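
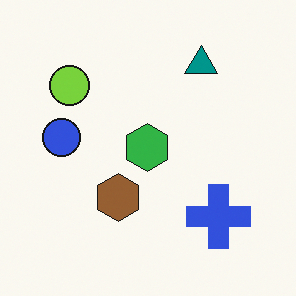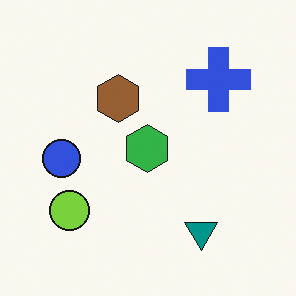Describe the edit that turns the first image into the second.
It was flipped vertically (top ↔ bottom).

The teal triangle is in the top-right of the first image and the bottom-right of the second — shapes on opposite sides of the horizontal midline have swapped in a mirror flip.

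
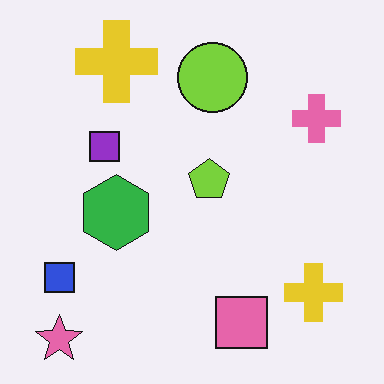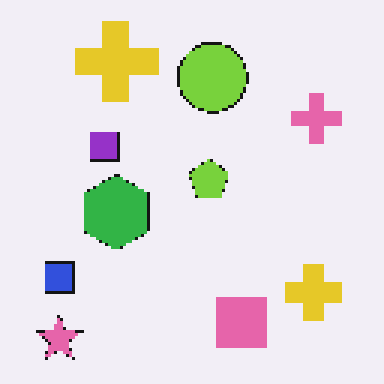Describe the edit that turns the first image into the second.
The transformation is: lightly pixelated (a mild mosaic effect).

Shapes are reduced to large square blocks; fine edges and outlines are lost — a downscale-then-upscale (mosaic) effect.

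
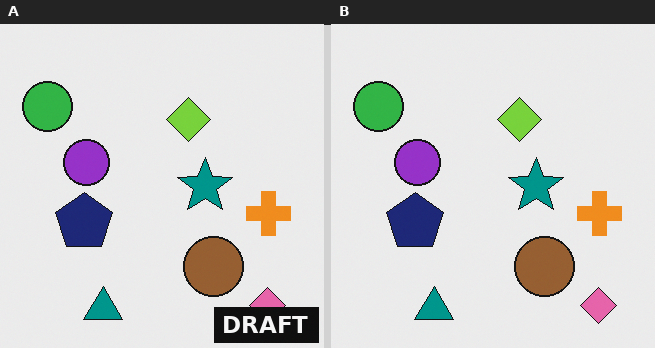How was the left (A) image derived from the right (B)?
The image was watermarked with the text "DRAFT" in the lower-right corner.

A dark label reading "DRAFT" appears in the lower-right corner.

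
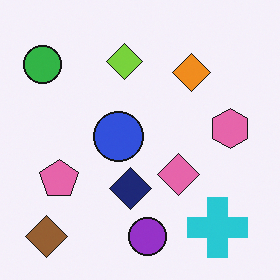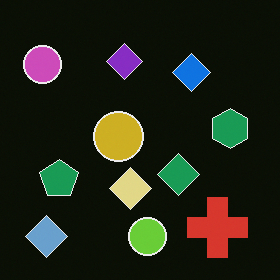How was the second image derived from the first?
The image was color-inverted (negative).

The light background has become dark and every shape's color is its complement — a photographic negative.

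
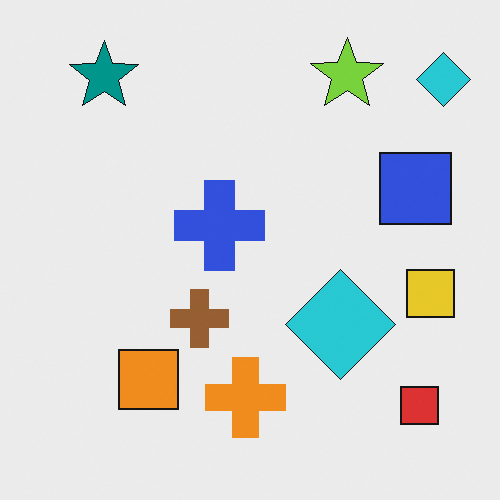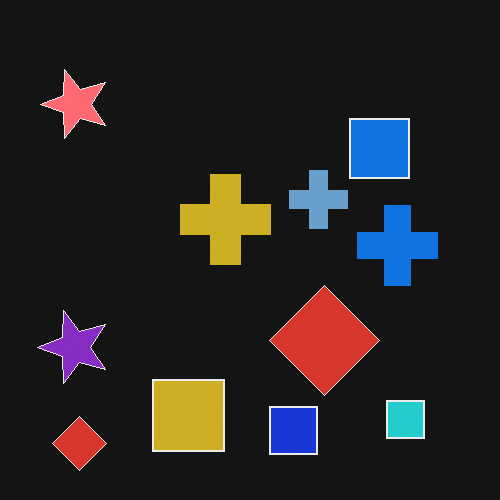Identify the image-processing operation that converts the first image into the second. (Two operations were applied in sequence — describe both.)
Color-inverted (negative), then transposed (reflected across the top-left ↔ bottom-right diagonal).

The light background has become dark and every shape's color is its complement — a photographic negative. Shapes have swapped their row and column positions — what was in the top-right is now in the bottom-left — a diagonal reflection.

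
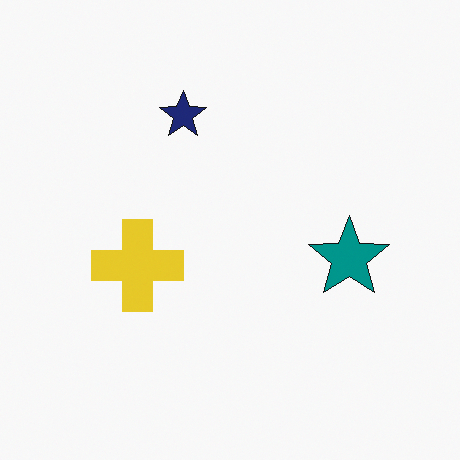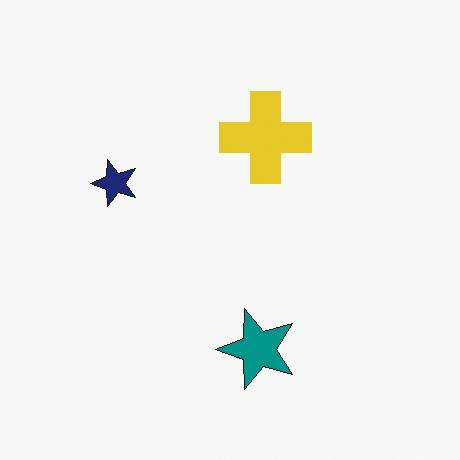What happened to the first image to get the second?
The image was transposed (reflected across the top-left ↔ bottom-right diagonal).

Shapes have swapped their row and column positions — what was in the top-right is now in the bottom-left — a diagonal reflection.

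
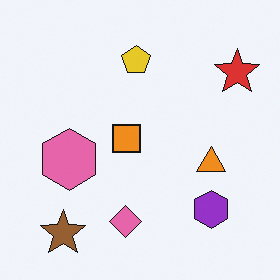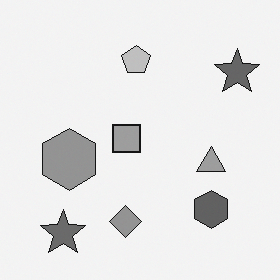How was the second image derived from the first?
Converted to grayscale.

All color is removed — every shape is now a shade of grey.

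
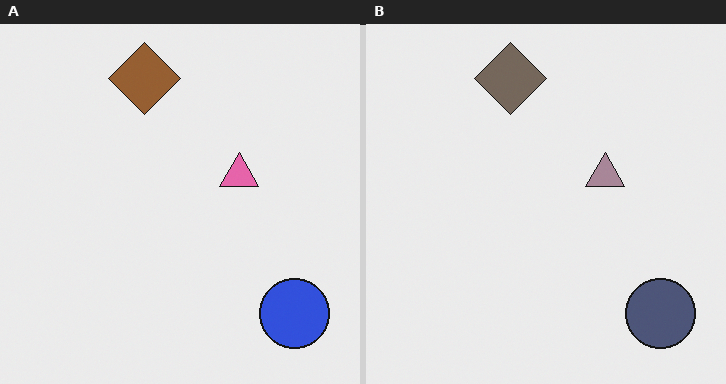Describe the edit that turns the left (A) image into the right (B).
Heavily desaturated.

All colors are more muted and greyish — a global saturation change.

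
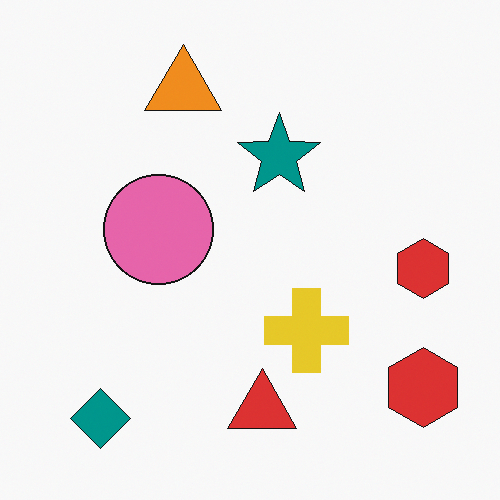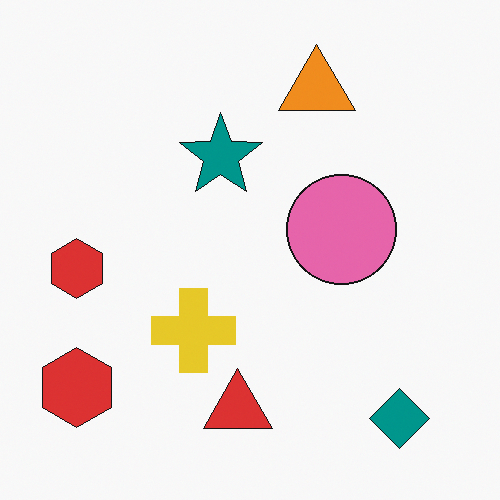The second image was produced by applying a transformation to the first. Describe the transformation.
The transformation is: flipped horizontally (left ↔ right).

The teal diamond is in the bottom-left of the first image and the bottom-right of the second — shapes on opposite sides of the vertical midline have swapped in a mirror flip.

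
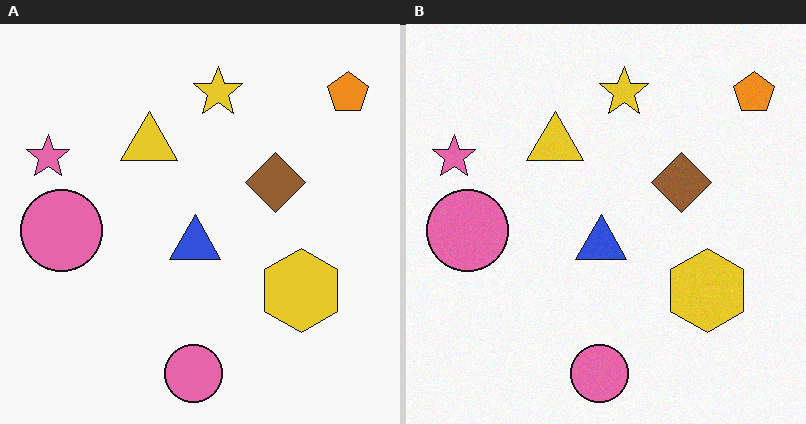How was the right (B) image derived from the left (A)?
It was degraded with a light layer of grain.

Random speckle covers the whole image, including the flat background.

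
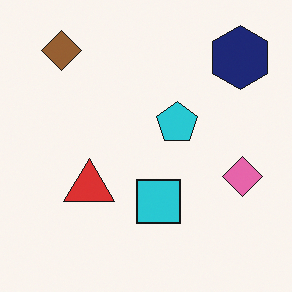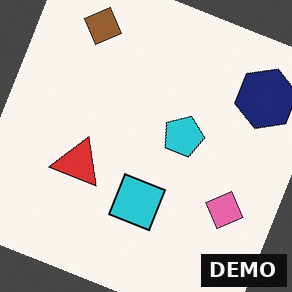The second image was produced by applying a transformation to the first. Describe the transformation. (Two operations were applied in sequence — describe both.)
This is the original image rotated clockwise by a moderate amount, then watermarked with the text "DEMO" in the lower-right corner.

Every shape is tilted by the same angle and the image corners show triangular fill wedges — a whole-image rotation by a non-right angle. A dark label reading "DEMO" appears in the lower-right corner.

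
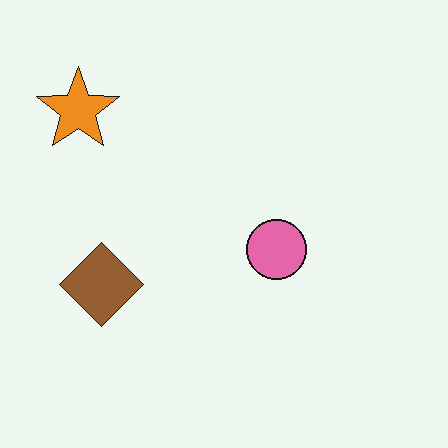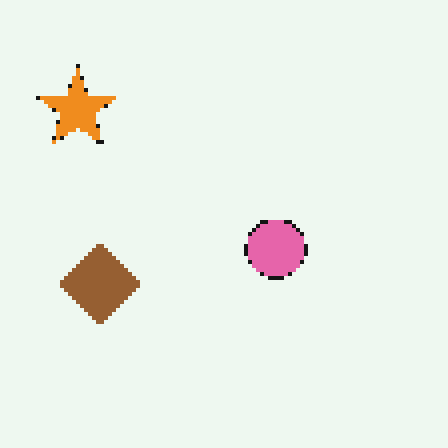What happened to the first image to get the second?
The transformation is: mildly pixelated.

Shapes are reduced to large square blocks; fine edges and outlines are lost — a downscale-then-upscale (mosaic) effect.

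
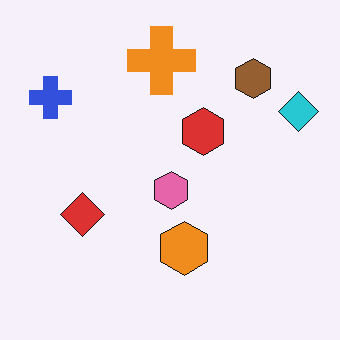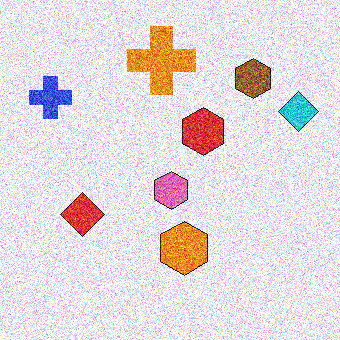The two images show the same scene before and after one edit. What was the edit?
This is the original image degraded with a thick layer of grain.

Random speckle covers the whole image, including the flat background.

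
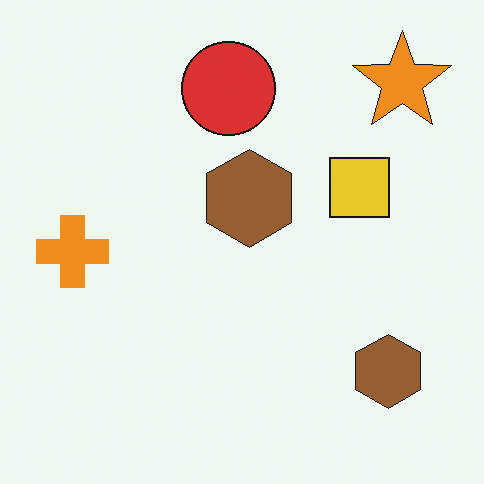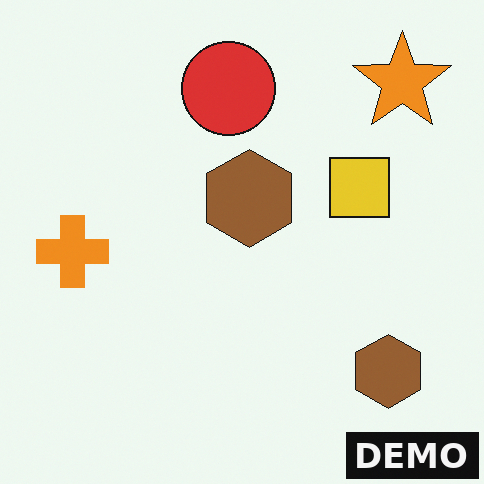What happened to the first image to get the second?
The second image is the first watermarked with the text "DEMO" in the lower-right corner.

A dark label reading "DEMO" appears in the lower-right corner.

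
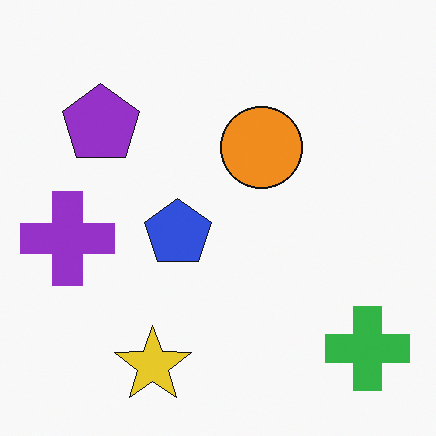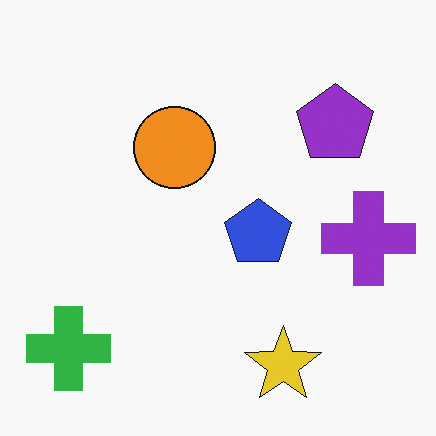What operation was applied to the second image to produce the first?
Flipped horizontally (left ↔ right).

The purple cross is in the right of the second image and the left of the first — shapes on opposite sides of the vertical midline have swapped in a mirror flip.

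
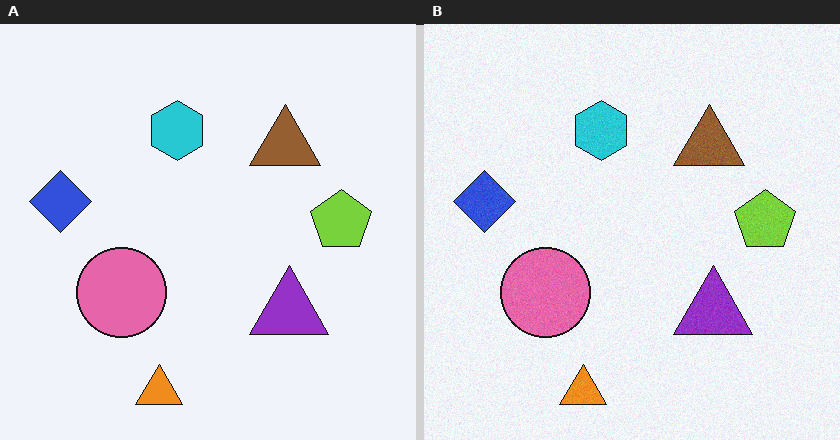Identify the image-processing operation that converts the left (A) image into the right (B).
The image was degraded with subtle gaussian noise.

Random speckle covers the whole image, including the flat background.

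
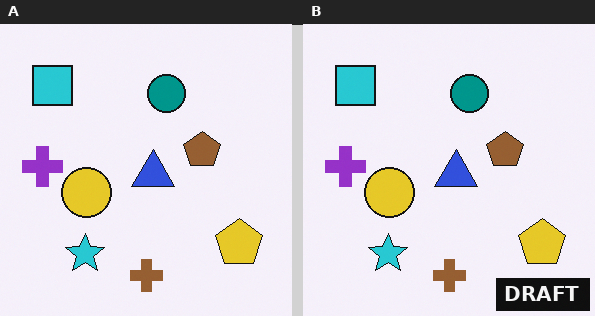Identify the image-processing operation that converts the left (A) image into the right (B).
The transformation is: watermarked with the text "DRAFT" in the lower-right corner.

A dark label reading "DRAFT" appears in the lower-right corner.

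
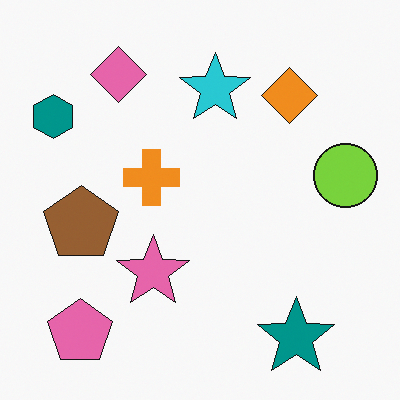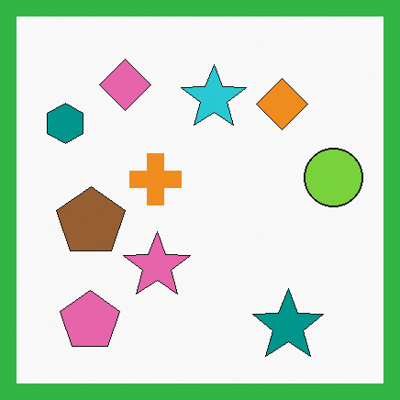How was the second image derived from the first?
Framed with a green border.

A solid green frame runs around the edge of the second image, with the content slightly shrunk inside it.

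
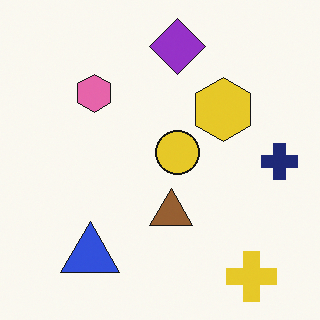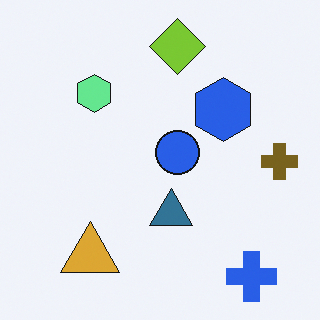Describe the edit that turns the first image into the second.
The transformation is: hue-shifted through roughly half the color wheel.

Every shape's color has rotated by the same amount around the hue wheel — a uniform hue shift.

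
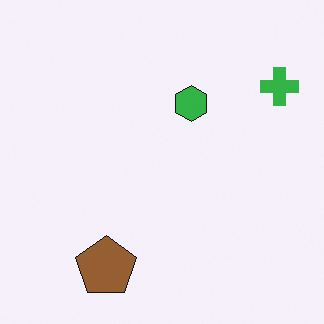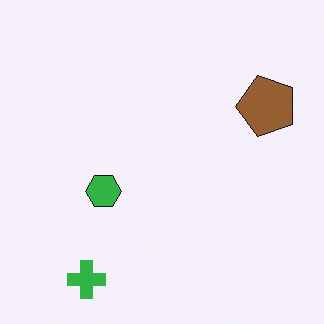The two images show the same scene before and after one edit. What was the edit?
The image was transposed (reflected across the top-left ↔ bottom-right diagonal).

Shapes have swapped their row and column positions — what was in the top-right is now in the bottom-left — a diagonal reflection.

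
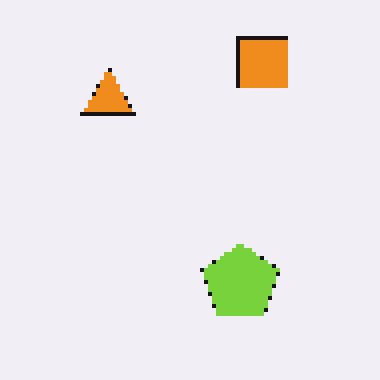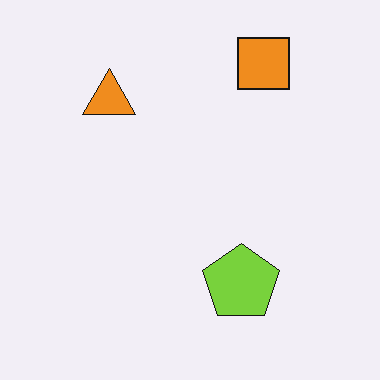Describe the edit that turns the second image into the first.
The image was lightly pixelated (a mild mosaic effect).

Shapes are reduced to large square blocks; fine edges and outlines are lost — a downscale-then-upscale (mosaic) effect.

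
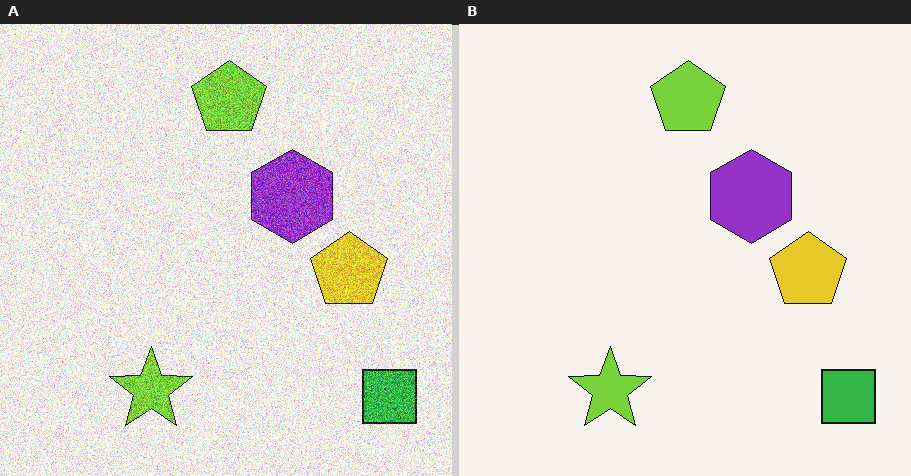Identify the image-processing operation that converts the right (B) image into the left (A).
Degraded with a thick layer of grain.

Random speckle covers the whole image, including the flat background.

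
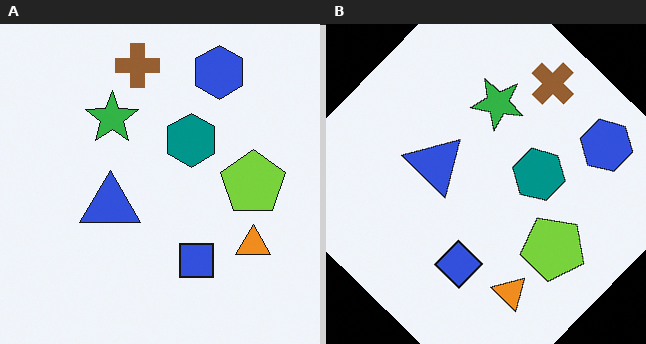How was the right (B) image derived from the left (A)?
The right (B) image is the left (A) rotated clockwise by a large amount — several tens of degrees.

Every shape is tilted by the same angle and the image corners show triangular fill wedges — a whole-image rotation by a non-right angle.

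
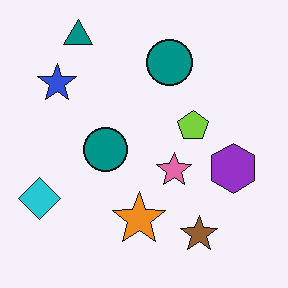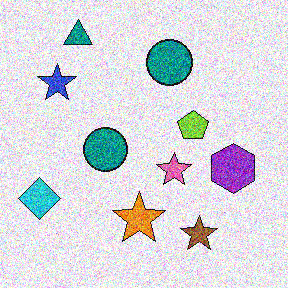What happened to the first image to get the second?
This is the original image degraded with heavy additive noise.

Random speckle covers the whole image, including the flat background.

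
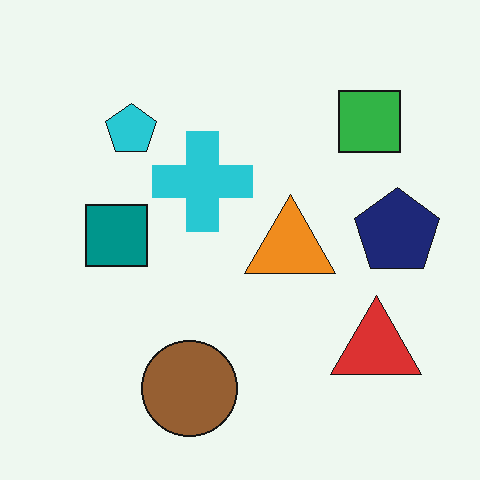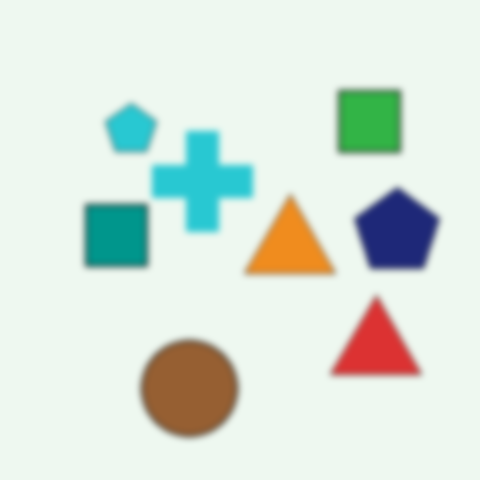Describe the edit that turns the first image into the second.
It was moderately blurred.

Shape edges and outlines are uniformly softened across the whole image.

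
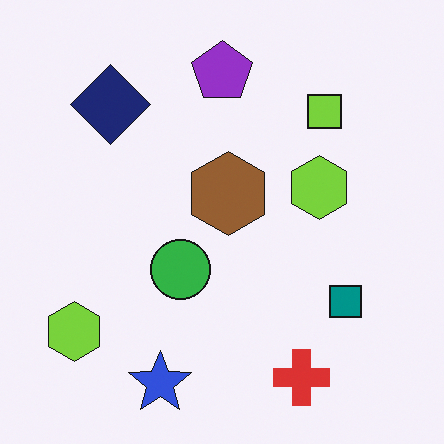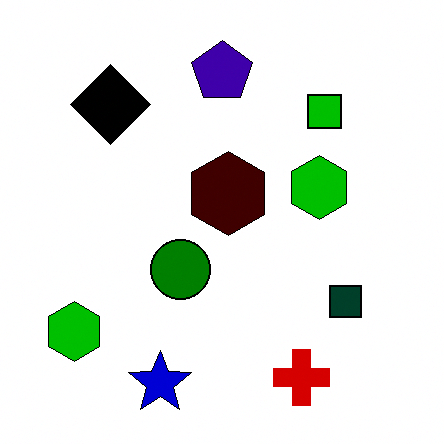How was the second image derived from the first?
The transformation is: boosted in contrast.

Tones are pushed away from mid-grey across the whole image — a global contrast change.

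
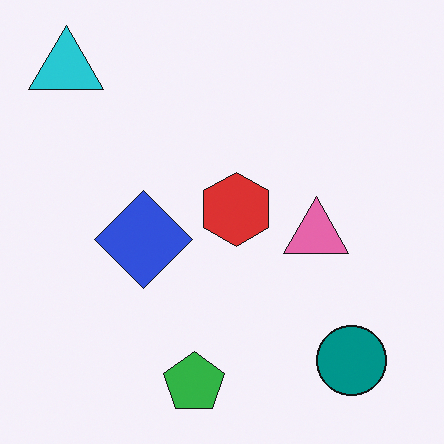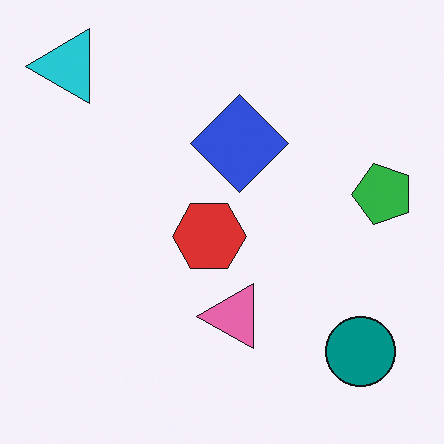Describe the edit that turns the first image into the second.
The transformation is: transposed (reflected across the top-left ↔ bottom-right diagonal).

Shapes have swapped their row and column positions — what was in the top-right is now in the bottom-left — a diagonal reflection.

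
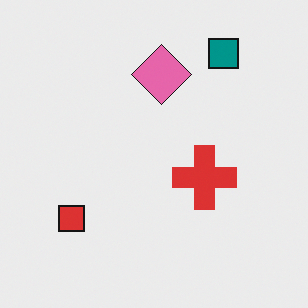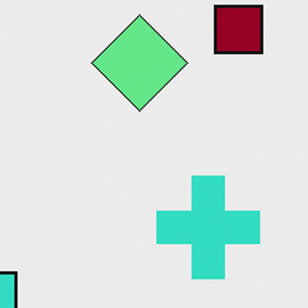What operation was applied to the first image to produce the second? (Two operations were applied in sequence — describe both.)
This is the original image cropped slightly and scaled back up, then hue-shifted by a large amount.

The visible shapes are larger and the field of view is narrower; shapes near the original edges may be partly or wholly outside the frame — a crop-and-rescale. Every shape's color has rotated by the same amount around the hue wheel — a uniform hue shift.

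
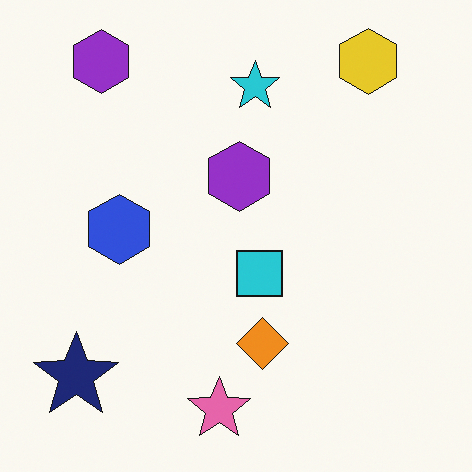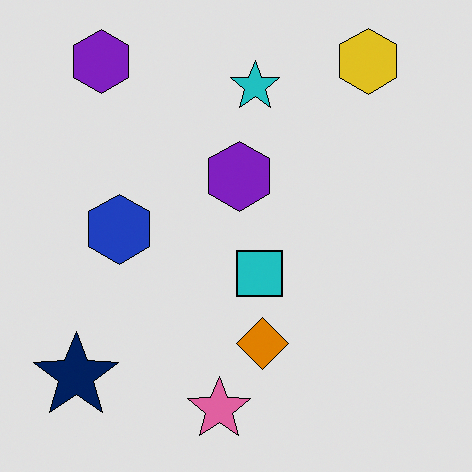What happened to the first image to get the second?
The transformation is: moderately posterized.

Each flat color has snapped to a coarser quantized level — most visibly, the near-white background has dropped to a flat grey.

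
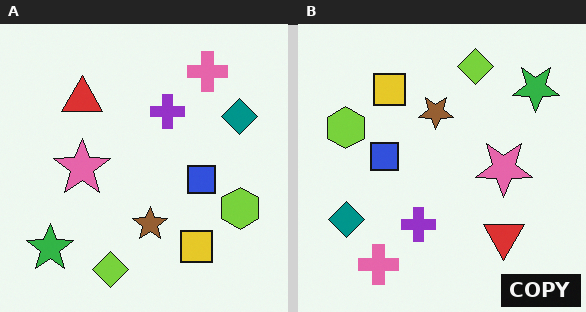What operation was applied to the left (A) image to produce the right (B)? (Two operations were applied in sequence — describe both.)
The transformation is: rotated 180°, then watermarked with the text "COPY" in the lower-right corner.

The green star sits in the bottom-left of the left (A) image and the top-right of the right (B) — consistent with a whole-image 180° rotation. A dark label reading "COPY" appears in the lower-right corner.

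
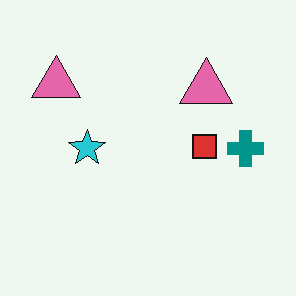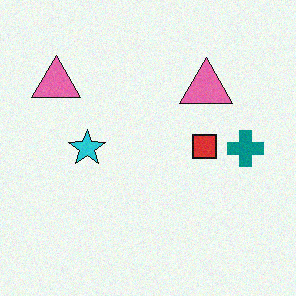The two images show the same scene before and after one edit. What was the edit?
This is the original image degraded with a light layer of grain.

Random speckle covers the whole image, including the flat background.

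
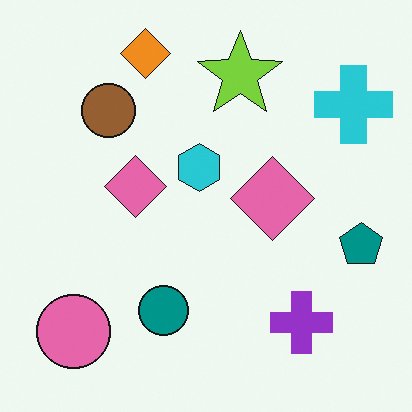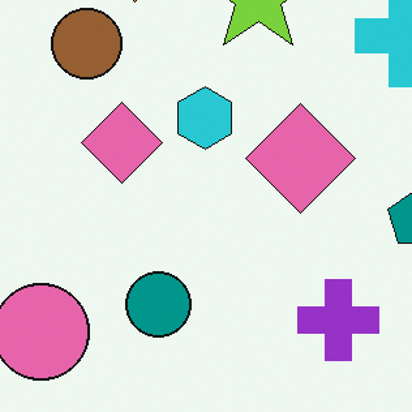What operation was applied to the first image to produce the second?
It was cropped to a modestly smaller region and rescaled.

The visible shapes are larger and the field of view is narrower; shapes near the original edges may be partly or wholly outside the frame — a crop-and-rescale.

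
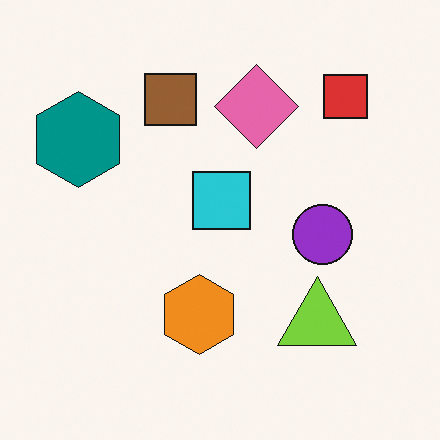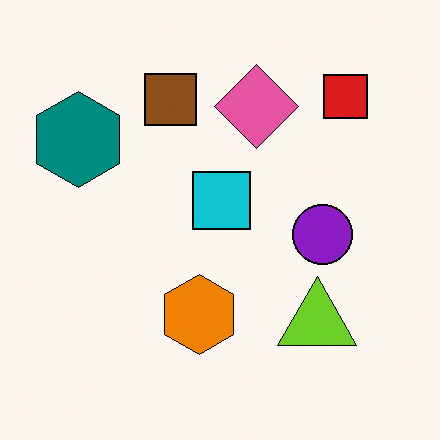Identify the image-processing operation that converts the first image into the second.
This is the original image given slightly increased contrast.

Tones are pushed away from mid-grey across the whole image — a global contrast change.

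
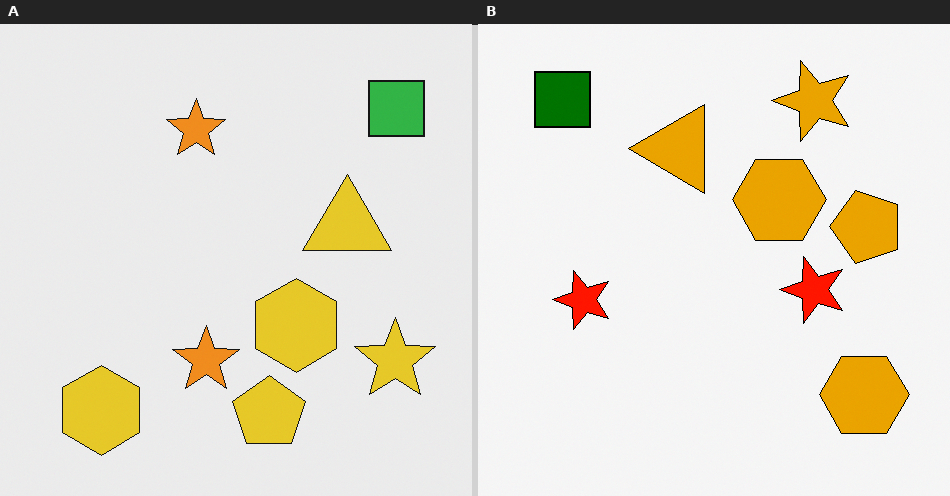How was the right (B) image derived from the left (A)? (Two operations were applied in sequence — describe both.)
It was rotated 90° counter-clockwise, then boosted in contrast.

The green square sits in the top-right of the left (A) image and the top-left of the right (B) — consistent with a whole-image 90° counter-clockwise rotation. Tones are pushed away from mid-grey across the whole image — a global contrast change.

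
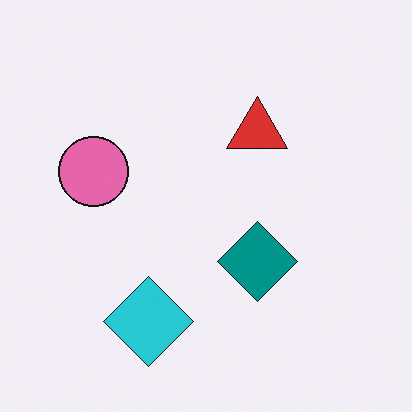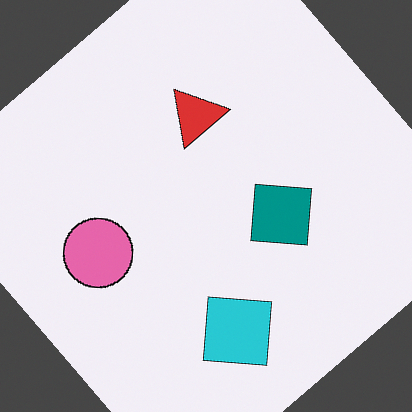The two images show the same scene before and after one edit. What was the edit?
It was rotated counter-clockwise by a large amount — several tens of degrees.

Every shape is tilted by the same angle and the image corners show triangular fill wedges — a whole-image rotation by a non-right angle.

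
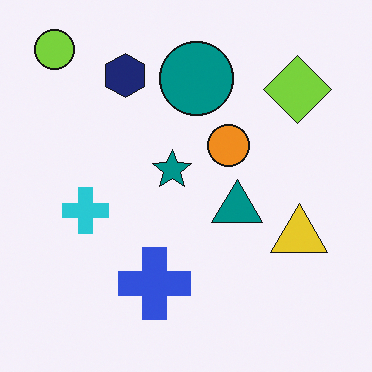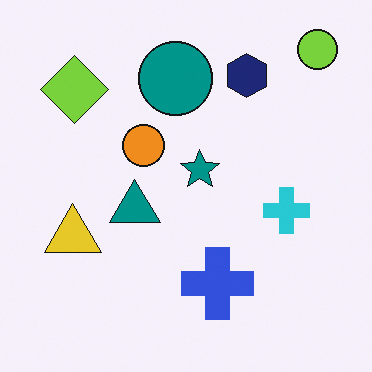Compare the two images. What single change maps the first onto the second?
The image was flipped horizontally (left ↔ right).

The lime circle is in the top-left of the first image and the top-right of the second — shapes on opposite sides of the vertical midline have swapped in a mirror flip.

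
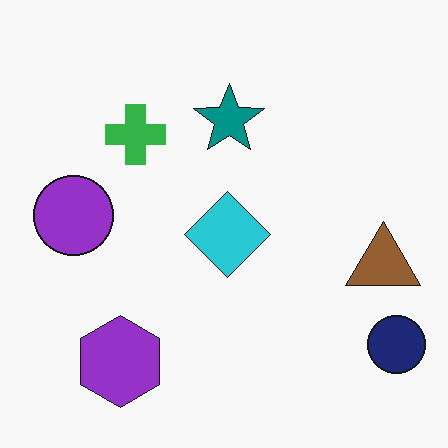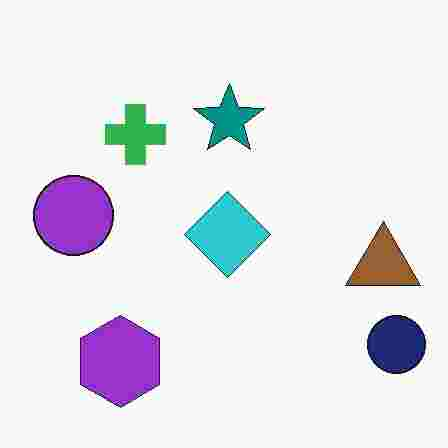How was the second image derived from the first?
The image was heavily JPEG-compressed with obvious blocking artifacts.

Blocky 8×8 compression artifacts appear around shape edges and the flat background shows ringing — characteristic JPEG degradation.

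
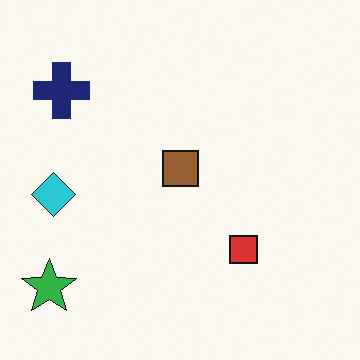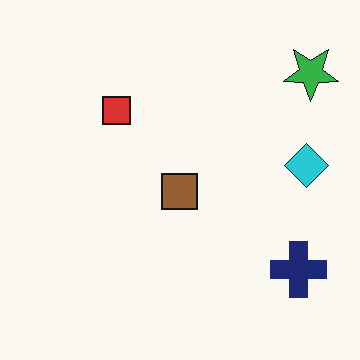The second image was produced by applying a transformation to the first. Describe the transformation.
The image was rotated 180°.

The green star sits in the bottom-left of the first image and the top-right of the second — consistent with a whole-image 180° rotation.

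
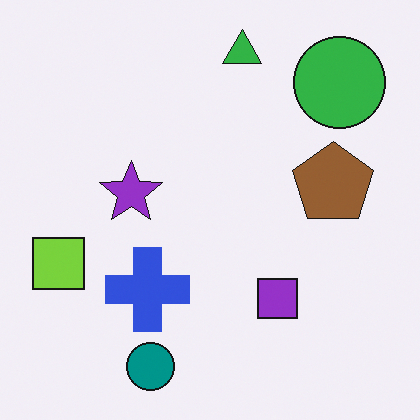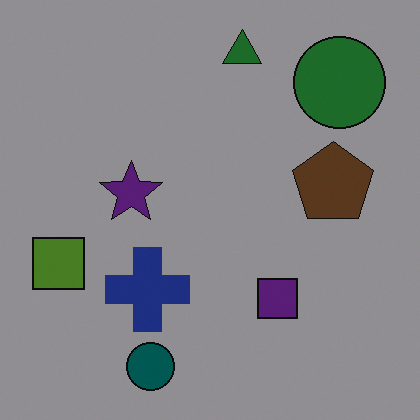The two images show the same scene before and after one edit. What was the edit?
The image was substantially darkened.

Every pixel — background and shapes alike — is uniformly darkened.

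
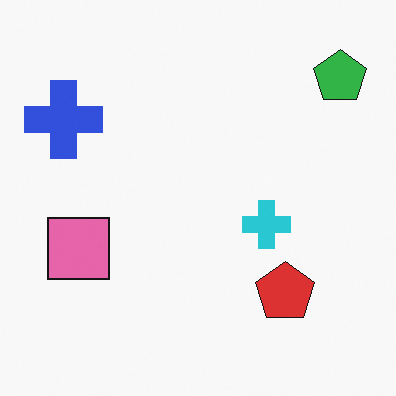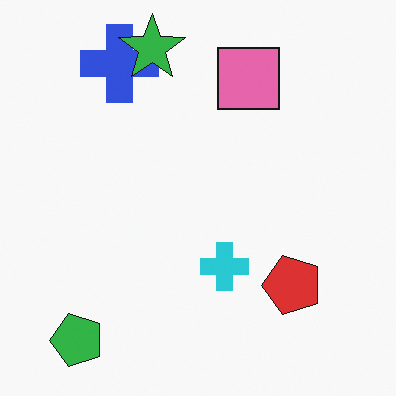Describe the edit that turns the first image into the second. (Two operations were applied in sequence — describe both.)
Transposed (reflected across the top-left ↔ bottom-right diagonal), then overlaid with an additional green star.

Shapes have swapped their row and column positions — what was in the top-right is now in the bottom-left — a diagonal reflection. A green star appears in the second image that is absent from the first.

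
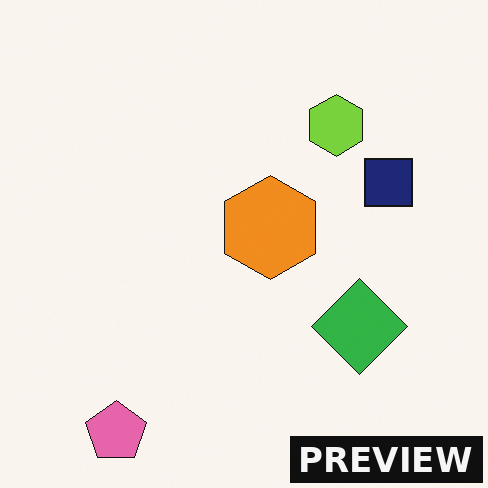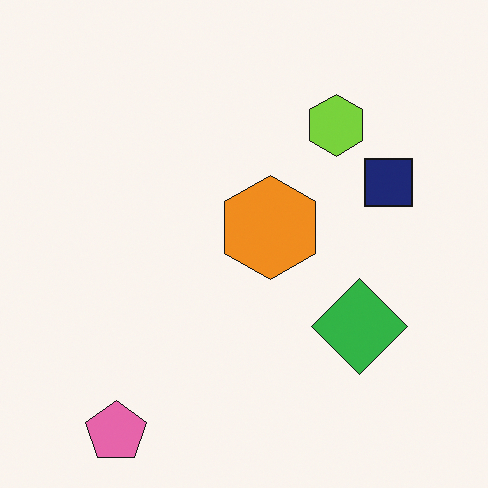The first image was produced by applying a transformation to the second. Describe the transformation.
This is the original image watermarked with the text "PREVIEW" in the lower-right corner.

A dark label reading "PREVIEW" appears in the lower-right corner.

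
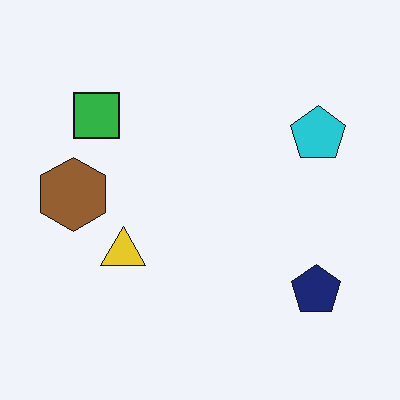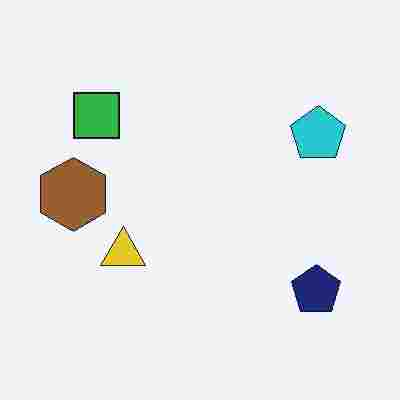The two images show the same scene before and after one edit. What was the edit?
It was heavily JPEG-compressed with obvious blocking artifacts.

Blocky 8×8 compression artifacts appear around shape edges and the flat background shows ringing — characteristic JPEG degradation.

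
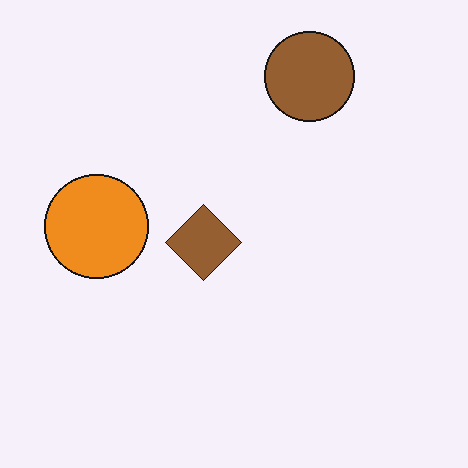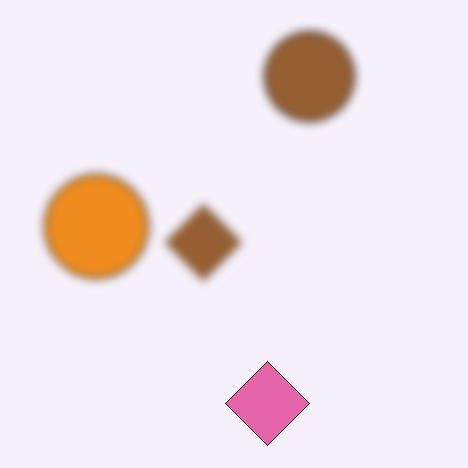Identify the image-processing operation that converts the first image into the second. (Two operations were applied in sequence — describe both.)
This is the original image noticeably gaussian-blurred, then overlaid with an additional pink diamond.

Shape edges and outlines are uniformly softened across the whole image. A pink diamond appears in the second image that is absent from the first.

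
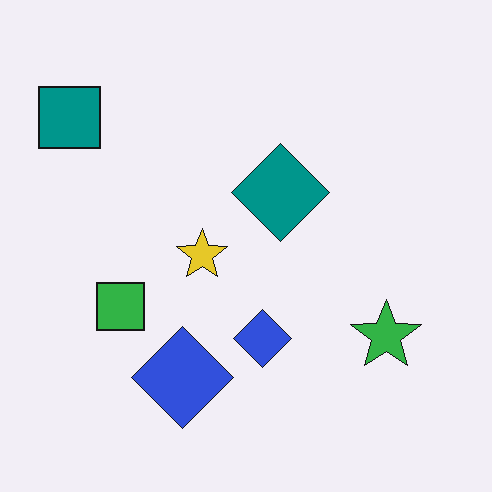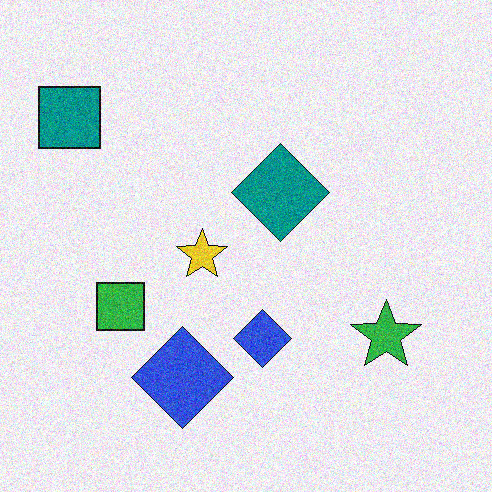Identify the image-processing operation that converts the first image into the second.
It was degraded with moderate additive noise.

Random speckle covers the whole image, including the flat background.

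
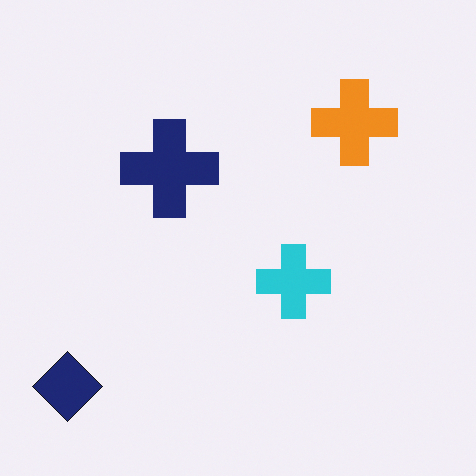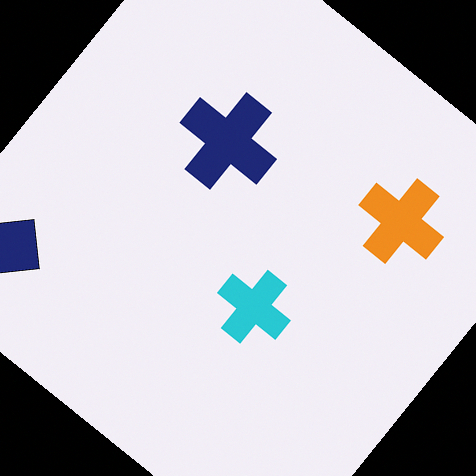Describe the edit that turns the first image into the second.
The second image is the first rotated clockwise by a large amount — several tens of degrees.

Every shape is tilted by the same angle and the image corners show triangular fill wedges — a whole-image rotation by a non-right angle.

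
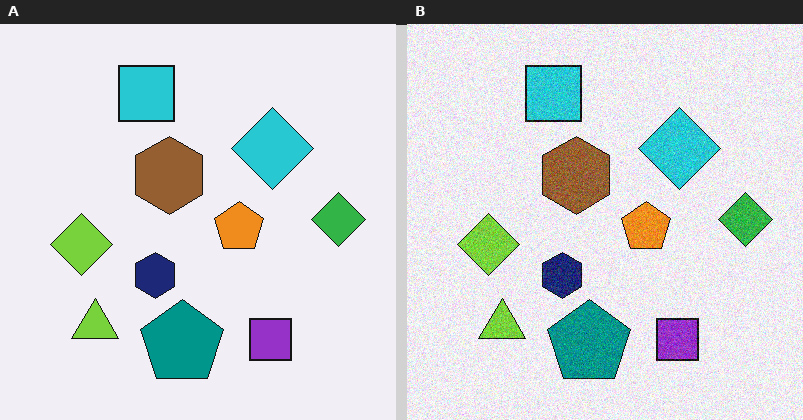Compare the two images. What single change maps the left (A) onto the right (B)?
It was degraded with visible gaussian noise.

Random speckle covers the whole image, including the flat background.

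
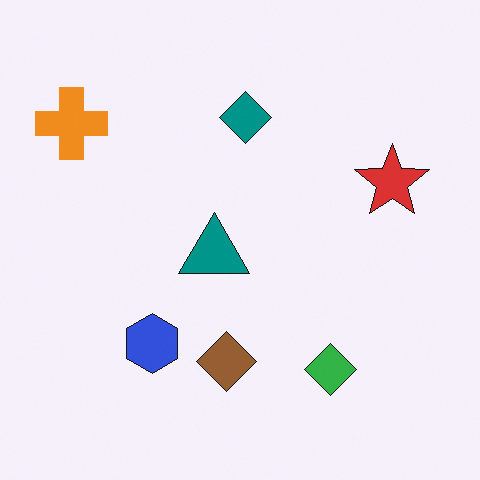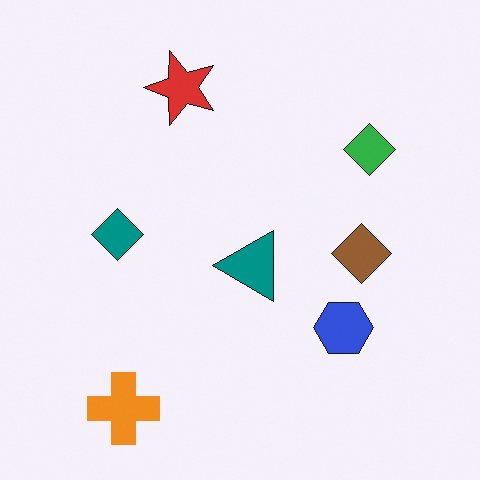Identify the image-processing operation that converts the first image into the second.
The image was rotated 90° counter-clockwise.

The orange cross sits in the top-left of the first image and the bottom-left of the second — consistent with a whole-image 90° counter-clockwise rotation.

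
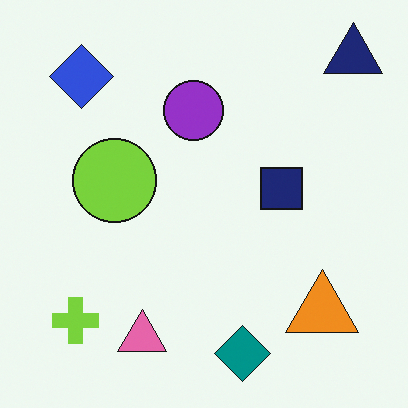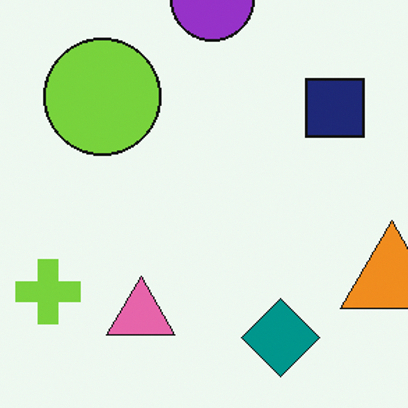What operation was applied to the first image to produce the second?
This is the original image cropped to a modestly smaller region and rescaled.

The visible shapes are larger and the field of view is narrower; shapes near the original edges may be partly or wholly outside the frame — a crop-and-rescale.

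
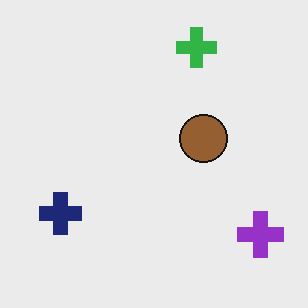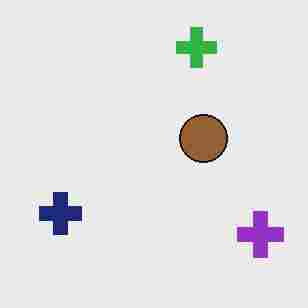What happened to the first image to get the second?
The second image is the first degraded with heavy JPEG compression.

Blocky 8×8 compression artifacts appear around shape edges and the flat background shows ringing — characteristic JPEG degradation.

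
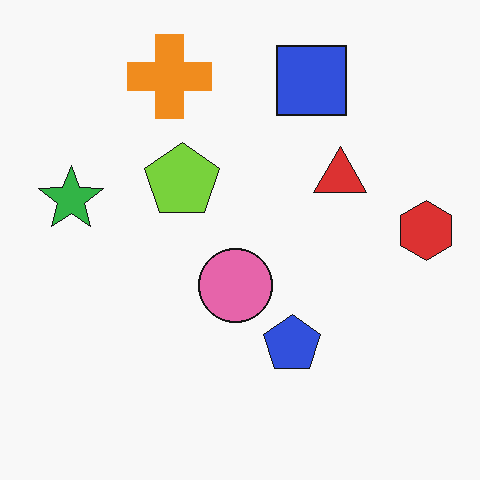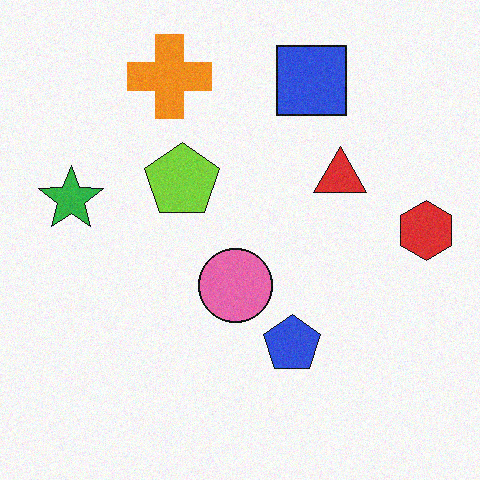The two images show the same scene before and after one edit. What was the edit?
The transformation is: degraded with light additive noise.

Random speckle covers the whole image, including the flat background.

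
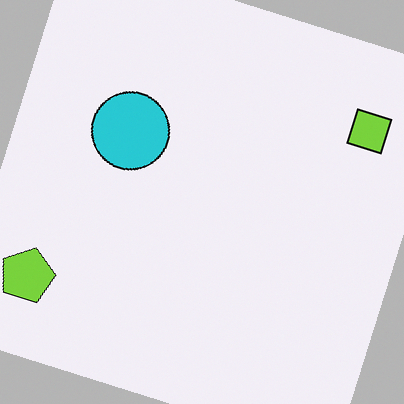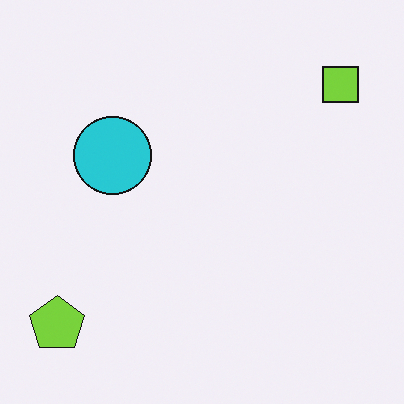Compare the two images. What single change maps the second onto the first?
The first image is the second rotated clockwise by a clearly visible amount.

Every shape is tilted by the same angle and the image corners show triangular fill wedges — a whole-image rotation by a non-right angle.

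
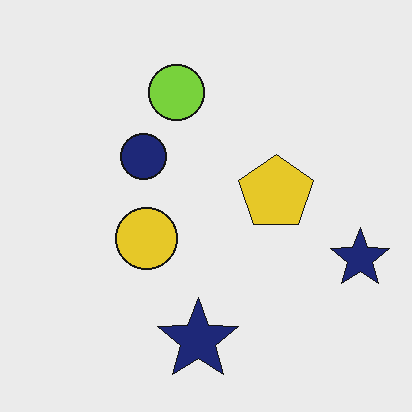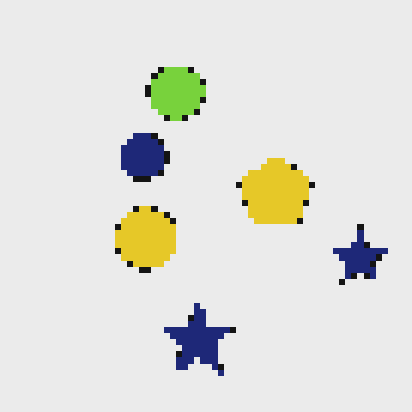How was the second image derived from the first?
The transformation is: pixelated into visible square blocks.

Shapes are reduced to large square blocks; fine edges and outlines are lost — a downscale-then-upscale (mosaic) effect.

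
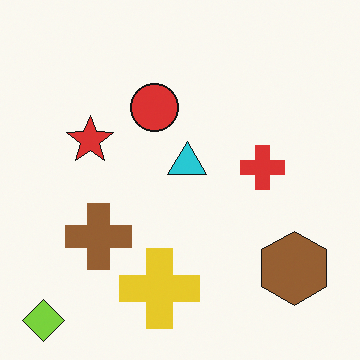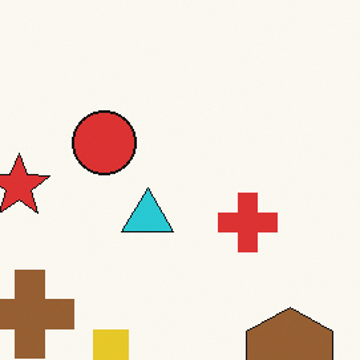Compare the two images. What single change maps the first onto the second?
It was cropped slightly and scaled back up.

The visible shapes are larger and the field of view is narrower; shapes near the original edges may be partly or wholly outside the frame — a crop-and-rescale.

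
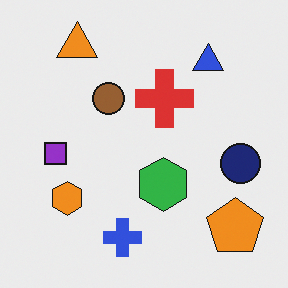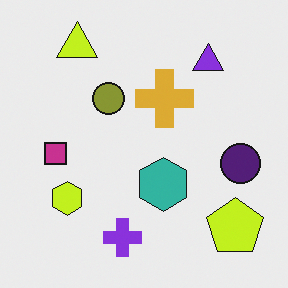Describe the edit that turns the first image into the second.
Hue-shifted slightly.

Every shape's color has rotated by the same amount around the hue wheel — a uniform hue shift.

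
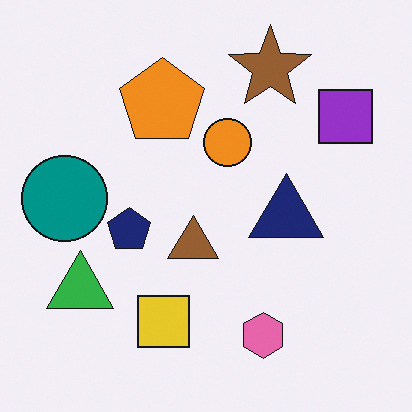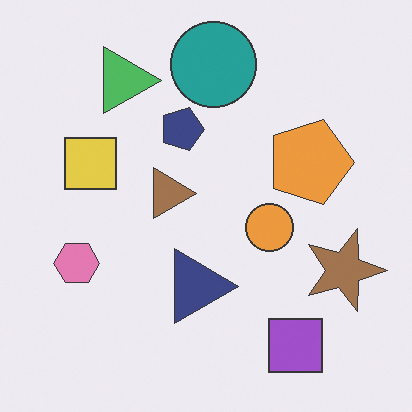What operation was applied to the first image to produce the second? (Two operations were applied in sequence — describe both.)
The image was rotated 90° clockwise, then given slightly reduced contrast.

The purple square sits in the top-right of the first image and the bottom-right of the second — consistent with a whole-image 90° clockwise rotation. Tones are pushed toward mid-grey across the whole image — a global contrast change.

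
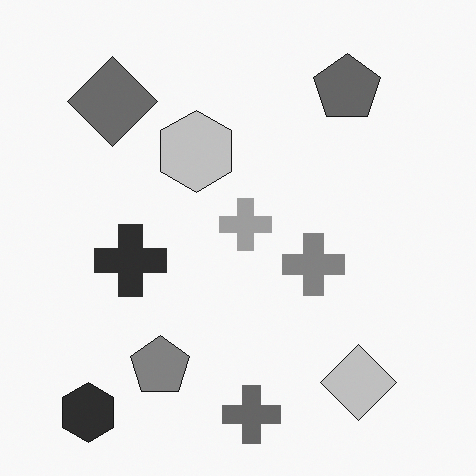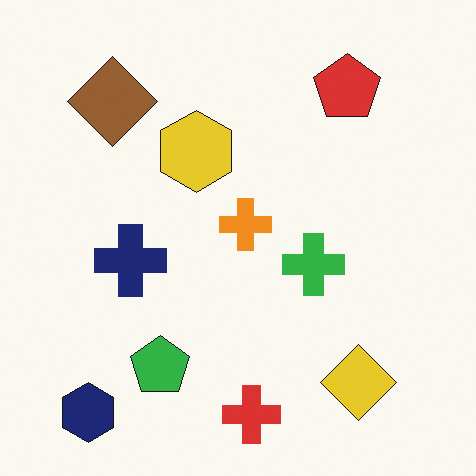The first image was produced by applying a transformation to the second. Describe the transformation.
It was converted to grayscale.

All color is removed — every shape is now a shade of grey.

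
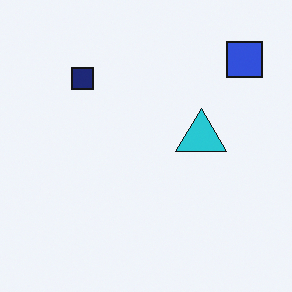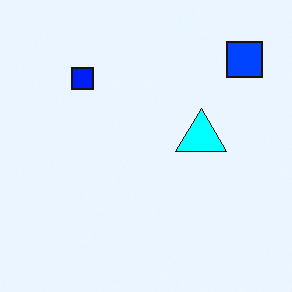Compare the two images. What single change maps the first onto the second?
This is the original image heavily oversaturated.

All colors are more vivid — a global saturation change.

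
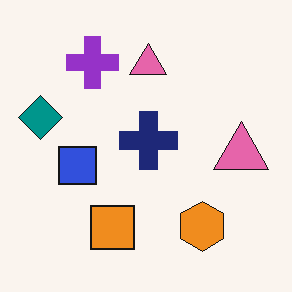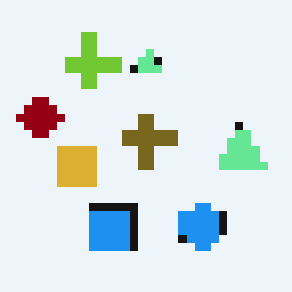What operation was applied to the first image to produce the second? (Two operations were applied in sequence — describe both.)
This is the original image hue-shifted through roughly half the color wheel, then moderately pixelated.

Every shape's color has rotated by the same amount around the hue wheel — a uniform hue shift. Shapes are reduced to large square blocks; fine edges and outlines are lost — a downscale-then-upscale (mosaic) effect.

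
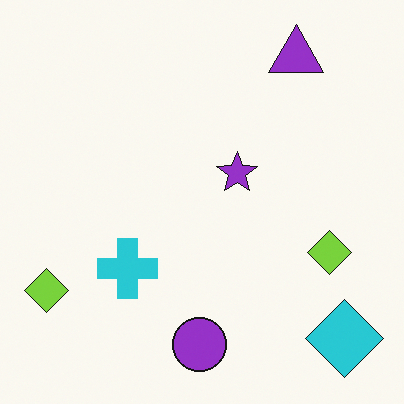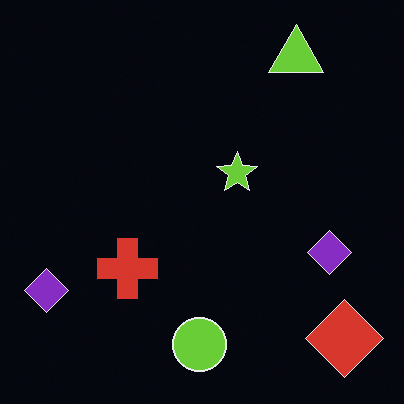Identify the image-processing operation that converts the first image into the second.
It was color-inverted (negative).

The light background has become dark and every shape's color is its complement — a photographic negative.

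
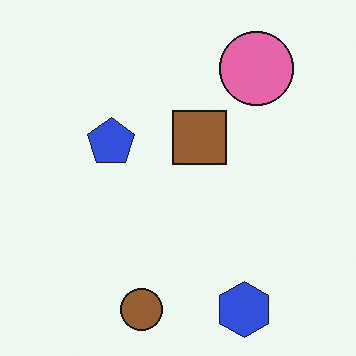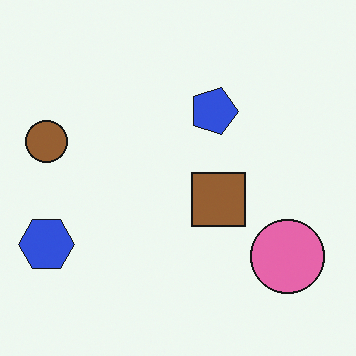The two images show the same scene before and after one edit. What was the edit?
This is the original image rotated 90° clockwise.

The blue hexagon sits in the bottom-right of the first image and the bottom-left of the second — consistent with a whole-image 90° clockwise rotation.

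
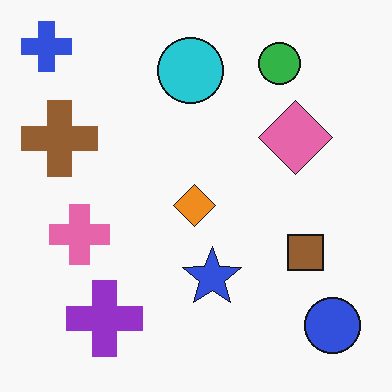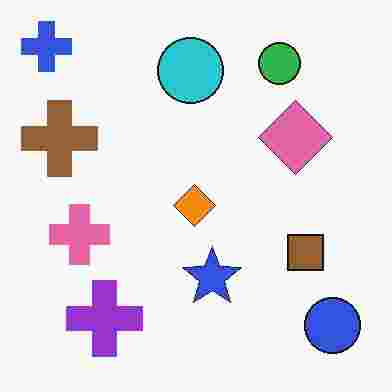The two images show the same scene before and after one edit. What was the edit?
The transformation is: heavily JPEG-compressed with obvious blocking artifacts.

Blocky 8×8 compression artifacts appear around shape edges and the flat background shows ringing — characteristic JPEG degradation.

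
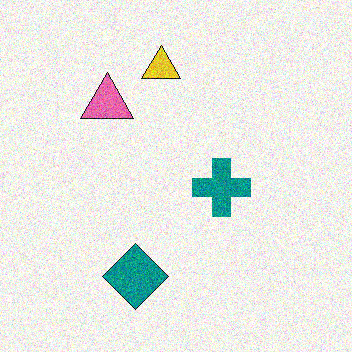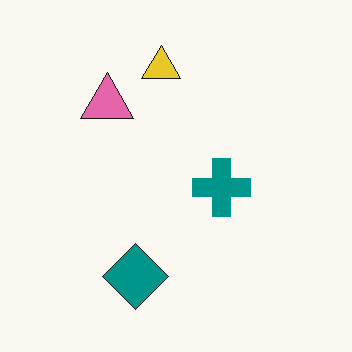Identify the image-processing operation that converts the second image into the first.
Degraded with visible gaussian noise.

Random speckle covers the whole image, including the flat background.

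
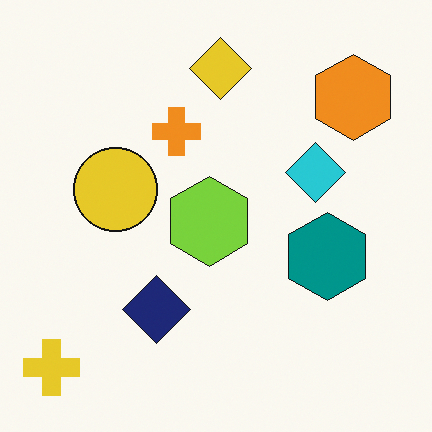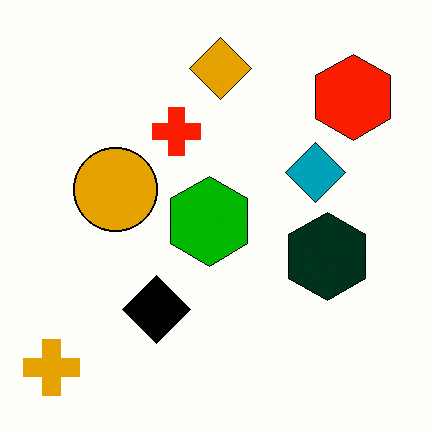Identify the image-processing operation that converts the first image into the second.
Boosted in contrast.

Tones are pushed away from mid-grey across the whole image — a global contrast change.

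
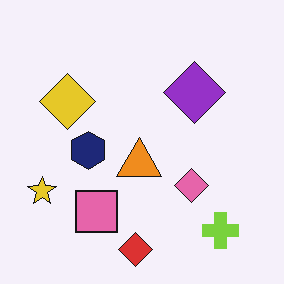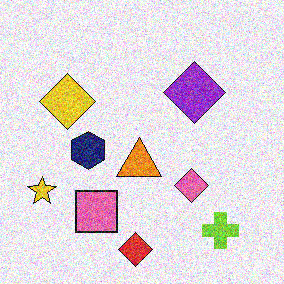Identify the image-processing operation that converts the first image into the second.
The image was degraded with heavy additive noise.

Random speckle covers the whole image, including the flat background.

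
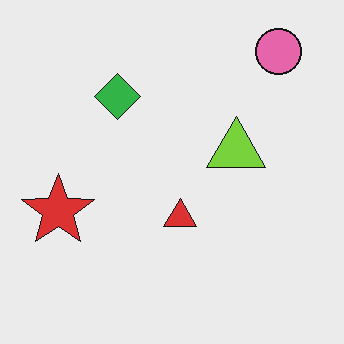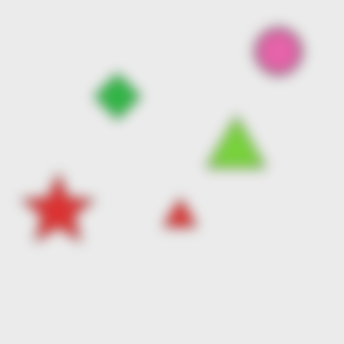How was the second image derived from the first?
The image was strongly gaussian-blurred.

Shape edges and outlines are uniformly softened across the whole image.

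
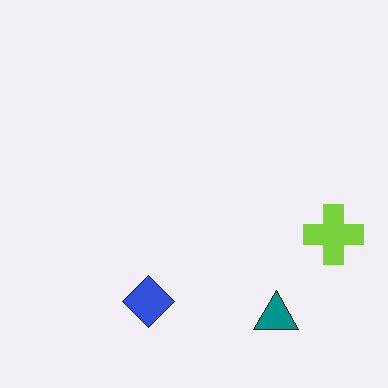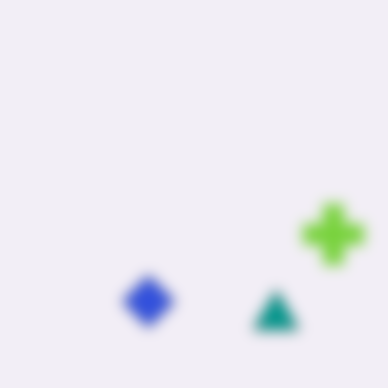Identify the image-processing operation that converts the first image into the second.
The transformation is: strongly gaussian-blurred.

Shape edges and outlines are uniformly softened across the whole image.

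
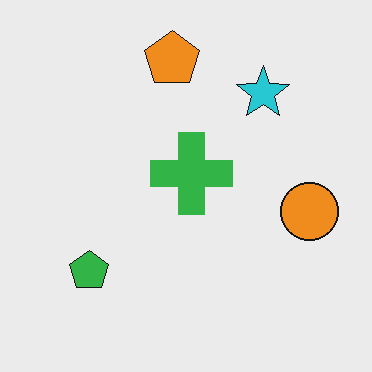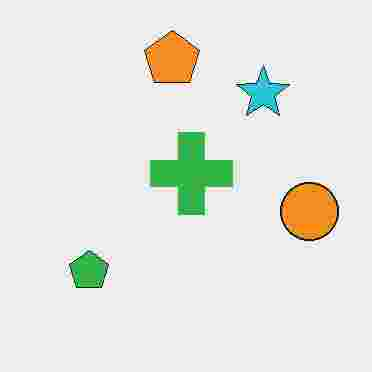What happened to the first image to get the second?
The second image is the first heavily JPEG-compressed with obvious blocking artifacts.

Blocky 8×8 compression artifacts appear around shape edges and the flat background shows ringing — characteristic JPEG degradation.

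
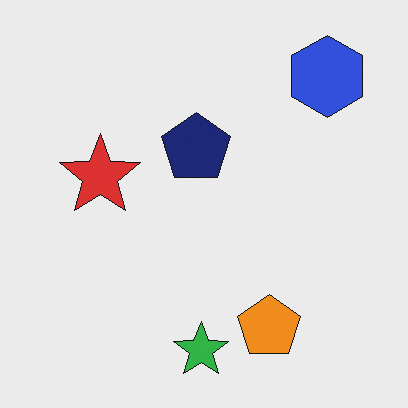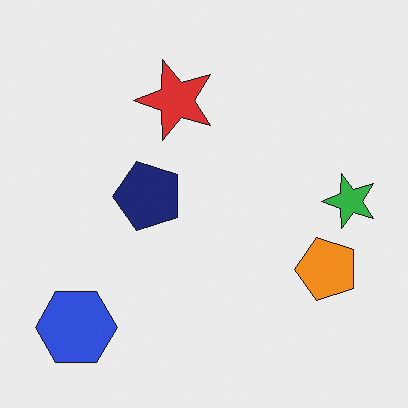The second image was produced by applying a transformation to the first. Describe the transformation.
The image was transposed (reflected across the top-left ↔ bottom-right diagonal).

Shapes have swapped their row and column positions — what was in the top-right is now in the bottom-left — a diagonal reflection.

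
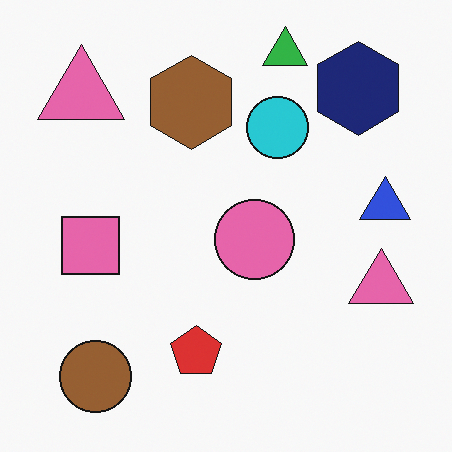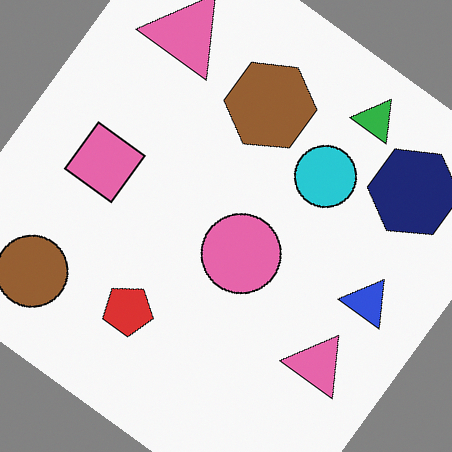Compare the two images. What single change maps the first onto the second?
It was rotated clockwise by a large amount — several tens of degrees.

Every shape is tilted by the same angle and the image corners show triangular fill wedges — a whole-image rotation by a non-right angle.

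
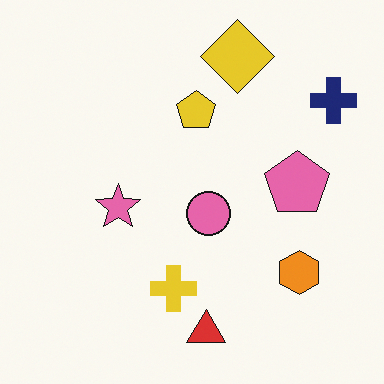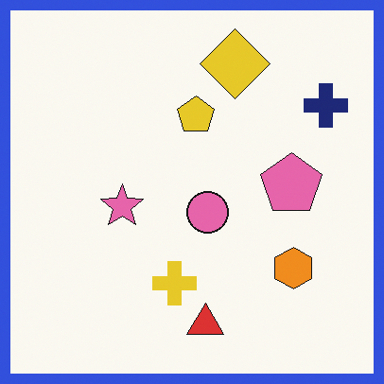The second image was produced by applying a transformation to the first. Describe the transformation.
The image was framed with a blue border.

A solid blue frame runs around the edge of the second image, with the content slightly shrunk inside it.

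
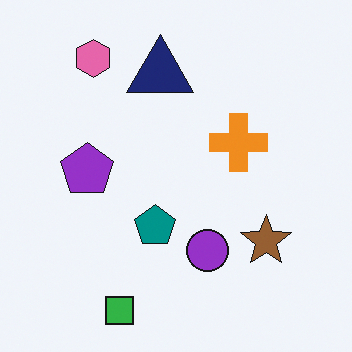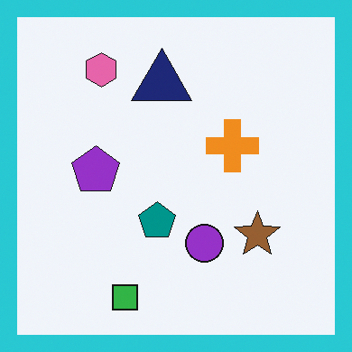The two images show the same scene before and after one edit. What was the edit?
Framed with a cyan border.

A solid cyan frame runs around the edge of the second image, with the content slightly shrunk inside it.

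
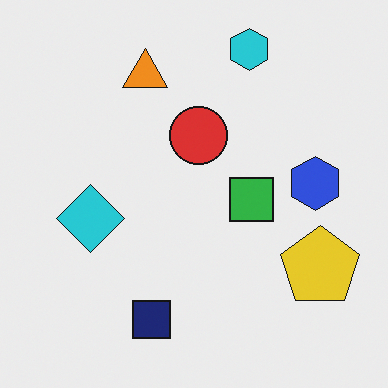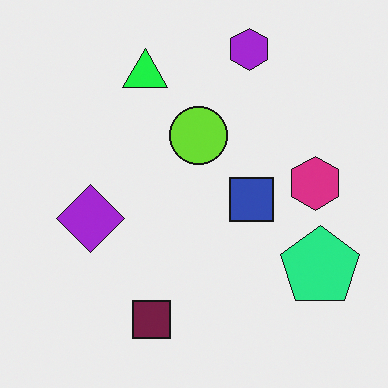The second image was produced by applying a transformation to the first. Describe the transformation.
The transformation is: hue-shifted by a moderate amount.

Every shape's color has rotated by the same amount around the hue wheel — a uniform hue shift.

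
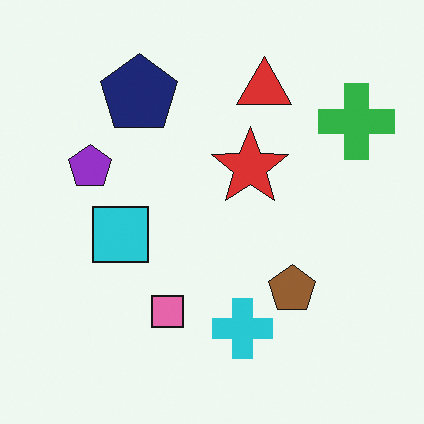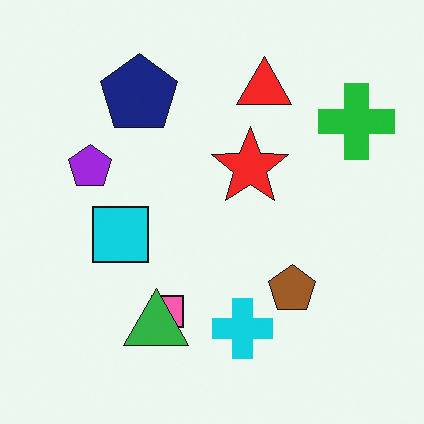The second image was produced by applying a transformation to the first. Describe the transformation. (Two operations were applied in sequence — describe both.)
It was slightly oversaturated, then overlaid with an additional green triangle.

All colors are more vivid — a global saturation change. A green triangle appears in the second image that is absent from the first.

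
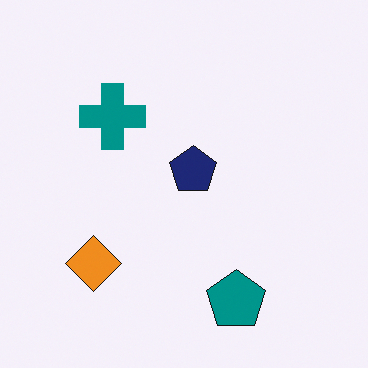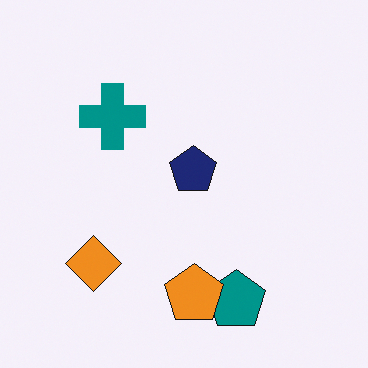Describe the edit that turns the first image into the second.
It was overlaid with an additional orange pentagon.

An orange pentagon appears in the second image that is absent from the first.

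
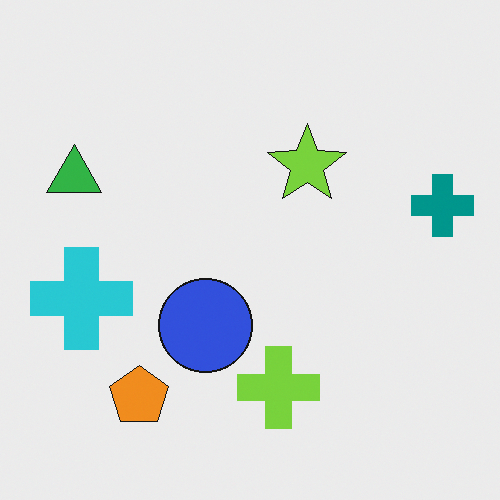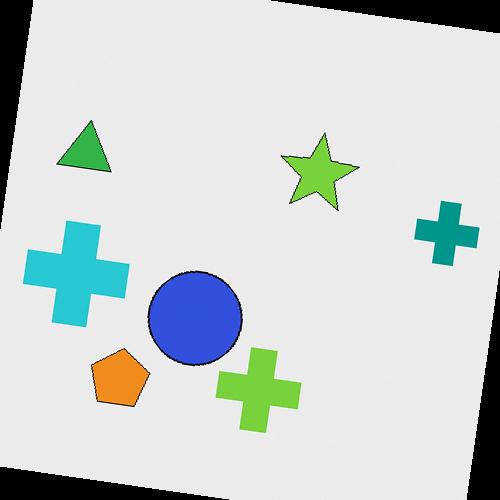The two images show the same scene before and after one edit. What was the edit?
The transformation is: rotated clockwise by a small amount.

Every shape is tilted by the same angle and the image corners show triangular fill wedges — a whole-image rotation by a non-right angle.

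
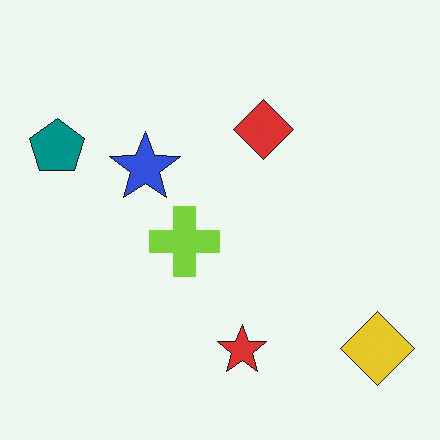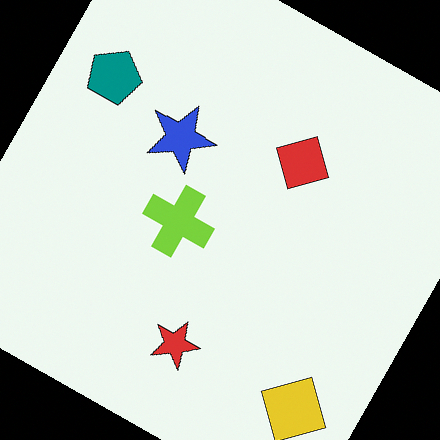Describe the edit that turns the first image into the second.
Rotated clockwise by a moderate amount.

Every shape is tilted by the same angle and the image corners show triangular fill wedges — a whole-image rotation by a non-right angle.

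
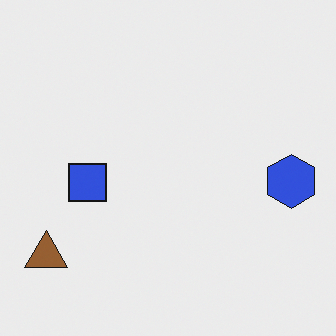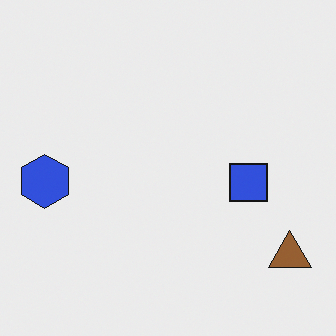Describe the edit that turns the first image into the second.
It was flipped horizontally (left ↔ right).

The blue hexagon is in the right of the first image and the left of the second — shapes on opposite sides of the vertical midline have swapped in a mirror flip.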